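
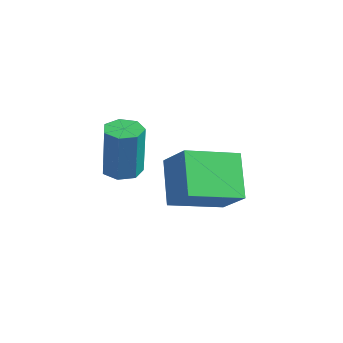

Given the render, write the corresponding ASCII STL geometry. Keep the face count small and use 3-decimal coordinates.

solid 
facet normal -0.112 0.039 -0.993
outer loop
vertex -2.636 2.802 0.572
vertex -3.057 2.231 0.597
vertex -3.237 2.916 0.644
endloop
endfacet
facet normal 0.188 0.982 0.017
outer loop
vertex -2.636 2.802 0.572
vertex -3.237 2.916 0.644
vertex -2.402 2.721 2.658
endloop
endfacet
facet normal 0.187 0.982 0.018
outer loop
vertex -2.402 2.721 2.658
vertex -3.237 2.916 0.644
vertex -3.003 2.834 2.73
endloop
endfacet
facet normal 0.112 -0.039 0.993
outer loop
vertex -2.402 2.721 2.658
vertex -3.003 2.834 2.73
vertex -2.823 2.149 2.683
endloop
endfacet
facet normal -0.112 0.039 -0.993
outer loop
vertex -3.237 2.916 0.644
vertex -3.057 2.231 0.597
vertex -3.703 2.514 0.681
endloop
endfacet
facet normal -0.645 0.757 0.102
outer loop
vertex -3.237 2.916 0.644
vertex -3.703 2.514 0.681
vertex -3.003 2.834 2.73
endloop
endfacet
facet normal -0.645 0.757 0.102
outer loop
vertex -3.003 2.834 2.73
vertex -3.703 2.514 0.681
vertex -3.469 2.432 2.766
endloop
endfacet
facet normal 0.110 -0.039 0.993
outer loop
vertex -3.003 2.834 2.73
vertex -3.469 2.432 2.766
vertex -2.823 2.149 2.683
endloop
endfacet
facet normal -0.112 0.040 -0.993
outer loop
vertex -3.703 2.514 0.681
vertex -3.057 2.231 0.597
vertex -3.682 1.899 0.654
endloop
endfacet
facet normal -0.993 -0.039 0.110
outer loop
vertex -3.703 2.514 0.681
vertex -3.682 1.899 0.654
vertex -3.469 2.432 2.766
endloop
endfacet
facet normal -0.993 -0.039 0.110
outer loop
vertex -3.469 2.432 2.766
vertex -3.682 1.899 0.654
vertex -3.448 1.817 2.74
endloop
endfacet
facet normal 0.111 -0.038 0.993
outer loop
vertex -3.469 2.432 2.766
vertex -3.448 1.817 2.74
vertex -2.823 2.149 2.683
endloop
endfacet
facet normal -0.111 0.038 -0.993
outer loop
vertex -3.682 1.899 0.654
vertex -3.057 2.231 0.597
vertex -3.19 1.534 0.585
endloop
endfacet
facet normal -0.592 -0.805 0.035
outer loop
vertex -3.682 1.899 0.654
vertex -3.19 1.534 0.585
vertex -3.448 1.817 2.74
endloop
endfacet
facet normal -0.592 -0.805 0.035
outer loop
vertex -3.448 1.817 2.74
vertex -3.19 1.534 0.585
vertex -2.956 1.452 2.67
endloop
endfacet
facet normal 0.112 -0.040 0.993
outer loop
vertex -3.448 1.817 2.74
vertex -2.956 1.452 2.67
vertex -2.823 2.149 2.683
endloop
endfacet
facet normal -0.111 0.038 -0.993
outer loop
vertex -3.19 1.534 0.585
vertex -3.057 2.231 0.597
vertex -2.598 1.694 0.525
endloop
endfacet
facet normal 0.254 -0.965 -0.066
outer loop
vertex -3.19 1.534 0.585
vertex -2.598 1.694 0.525
vertex -2.956 1.452 2.67
endloop
endfacet
facet normal 0.254 -0.965 -0.066
outer loop
vertex -2.956 1.452 2.67
vertex -2.598 1.694 0.525
vertex -2.364 1.612 2.61
endloop
endfacet
facet normal 0.111 -0.040 0.993
outer loop
vertex -2.956 1.452 2.67
vertex -2.364 1.612 2.61
vertex -2.823 2.149 2.683
endloop
endfacet
facet normal -0.111 0.038 -0.993
outer loop
vertex -2.598 1.694 0.525
vertex -3.057 2.231 0.597
vertex -2.352 2.258 0.519
endloop
endfacet
facet normal 0.910 -0.398 -0.118
outer loop
vertex -2.598 1.694 0.525
vertex -2.352 2.258 0.519
vertex -2.364 1.612 2.61
endloop
endfacet
facet normal 0.910 -0.397 -0.118
outer loop
vertex -2.364 1.612 2.61
vertex -2.352 2.258 0.519
vertex -2.118 2.177 2.605
endloop
endfacet
facet normal 0.111 -0.040 0.993
outer loop
vertex -2.364 1.612 2.61
vertex -2.118 2.177 2.605
vertex -2.823 2.149 2.683
endloop
endfacet
facet normal -0.111 0.039 -0.993
outer loop
vertex -2.352 2.258 0.519
vertex -3.057 2.231 0.597
vertex -2.636 2.802 0.572
endloop
endfacet
facet normal 0.880 0.467 -0.081
outer loop
vertex -2.352 2.258 0.519
vertex -2.636 2.802 0.572
vertex -2.118 2.177 2.605
endloop
endfacet
facet normal 0.880 0.467 -0.081
outer loop
vertex -2.118 2.177 2.605
vertex -2.636 2.802 0.572
vertex -2.402 2.721 2.658
endloop
endfacet
facet normal 0.111 -0.039 0.993
outer loop
vertex -2.118 2.177 2.605
vertex -2.402 2.721 2.658
vertex -2.823 2.149 2.683
endloop
endfacet
facet normal -0.599 0.386 0.701
outer loop
vertex 0.063 2.391 2.889
vertex 0.629 4.244 2.353
vertex -1.098 2.45 1.864
endloop
endfacet
facet normal -0.282 -0.922 0.266
outer loop
vertex 0.011 1.736 0.567
vertex 0.063 2.391 2.889
vertex -1.098 2.45 1.864
endloop
endfacet
facet normal -0.599 0.386 0.701
outer loop
vertex -1.098 2.45 1.864
vertex 0.629 4.244 2.353
vertex -0.532 4.303 1.328
endloop
endfacet
facet normal -0.749 0.038 -0.661
outer loop
vertex -0.532 4.303 1.328
vertex 0.011 1.736 0.567
vertex -1.098 2.45 1.864
endloop
endfacet
facet normal 0.749 -0.038 0.661
outer loop
vertex 0.063 2.391 2.889
vertex 1.738 3.53 1.056
vertex 0.629 4.244 2.353
endloop
endfacet
facet normal -0.282 -0.922 0.266
outer loop
vertex 1.172 1.677 1.592
vertex 0.063 2.391 2.889
vertex 0.011 1.736 0.567
endloop
endfacet
facet normal 0.749 -0.038 0.661
outer loop
vertex 1.172 1.677 1.592
vertex 1.738 3.53 1.056
vertex 0.063 2.391 2.889
endloop
endfacet
facet normal 0.282 0.922 -0.266
outer loop
vertex 0.629 4.244 2.353
vertex 1.738 3.53 1.056
vertex -0.532 4.303 1.328
endloop
endfacet
facet normal -0.749 0.038 -0.661
outer loop
vertex 0.577 3.589 0.031
vertex 0.011 1.736 0.567
vertex -0.532 4.303 1.328
endloop
endfacet
facet normal 0.282 0.922 -0.266
outer loop
vertex -0.532 4.303 1.328
vertex 1.738 3.53 1.056
vertex 0.577 3.589 0.031
endloop
endfacet
facet normal 0.599 -0.386 -0.701
outer loop
vertex 0.577 3.589 0.031
vertex 1.172 1.677 1.592
vertex 0.011 1.736 0.567
endloop
endfacet
facet normal 0.599 -0.386 -0.701
outer loop
vertex 1.738 3.53 1.056
vertex 1.172 1.677 1.592
vertex 0.577 3.589 0.031
endloop
endfacet

endsolid


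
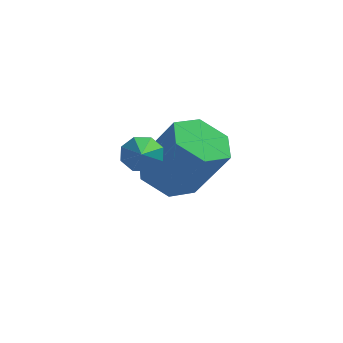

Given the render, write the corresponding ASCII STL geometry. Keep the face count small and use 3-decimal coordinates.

solid 
facet normal -0.164 0.863 -0.477
outer loop
vertex 3.483 -2.823 1.604
vertex 2.961 -2.811 1.805
vertex 3.457 -2.62 1.98
endloop
endfacet
facet normal 0.990 -0.086 0.115
outer loop
vertex 3.483 -2.823 1.604
vertex 3.457 -2.62 1.98
vertex 3.239 -4.269 2.615
endloop
endfacet
facet normal -0.163 0.863 -0.479
outer loop
vertex 3.457 -2.62 1.98
vertex 2.961 -2.811 1.805
vertex 3.14 -2.528 2.254
endloop
endfacet
facet normal 0.673 0.187 0.716
outer loop
vertex 3.457 -2.62 1.98
vertex 3.14 -2.528 2.254
vertex 3.239 -4.269 2.615
endloop
endfacet
facet normal -0.166 0.863 -0.478
outer loop
vertex 3.14 -2.528 2.254
vertex 2.961 -2.811 1.805
vertex 2.718 -2.603 2.265
endloop
endfacet
facet normal -0.010 0.202 0.979
outer loop
vertex 3.14 -2.528 2.254
vertex 2.718 -2.603 2.265
vertex 3.239 -4.269 2.615
endloop
endfacet
facet normal -0.165 0.863 -0.477
outer loop
vertex 2.718 -2.603 2.265
vertex 2.961 -2.811 1.805
vertex 2.438 -2.799 2.007
endloop
endfacet
facet normal -0.658 -0.048 0.751
outer loop
vertex 2.718 -2.603 2.265
vertex 2.438 -2.799 2.007
vertex 3.239 -4.269 2.615
endloop
endfacet
facet normal -0.165 0.862 -0.479
outer loop
vertex 2.438 -2.799 2.007
vertex 2.961 -2.811 1.805
vertex 2.464 -3.003 1.631
endloop
endfacet
facet normal -0.893 -0.418 0.165
outer loop
vertex 2.438 -2.799 2.007
vertex 2.464 -3.003 1.631
vertex 3.239 -4.269 2.615
endloop
endfacet
facet normal -0.165 0.862 -0.480
outer loop
vertex 2.464 -3.003 1.631
vertex 2.961 -2.811 1.805
vertex 2.781 -3.095 1.357
endloop
endfacet
facet normal -0.577 -0.691 -0.435
outer loop
vertex 2.464 -3.003 1.631
vertex 2.781 -3.095 1.357
vertex 3.239 -4.269 2.615
endloop
endfacet
facet normal -0.166 0.862 -0.480
outer loop
vertex 2.781 -3.095 1.357
vertex 2.961 -2.811 1.805
vertex 3.203 -3.02 1.346
endloop
endfacet
facet normal 0.107 -0.707 -0.699
outer loop
vertex 2.781 -3.095 1.357
vertex 3.203 -3.02 1.346
vertex 3.239 -4.269 2.615
endloop
endfacet
facet normal -0.165 0.862 -0.479
outer loop
vertex 3.203 -3.02 1.346
vertex 2.961 -2.811 1.805
vertex 3.483 -2.823 1.604
endloop
endfacet
facet normal 0.755 -0.457 -0.471
outer loop
vertex 3.203 -3.02 1.346
vertex 3.483 -2.823 1.604
vertex 3.239 -4.269 2.615
endloop
endfacet
facet normal -0.519 0.173 -0.837
outer loop
vertex 3.786 -0.24 -0.164
vertex 3.237 -0.939 0.032
vertex 3.034 -0.104 0.33
endloop
endfacet
facet normal 0.219 0.974 0.065
outer loop
vertex 3.786 -0.24 -0.164
vertex 3.034 -0.104 0.33
vertex 4.752 -0.562 1.393
endloop
endfacet
facet normal 0.220 0.973 0.064
outer loop
vertex 4.752 -0.562 1.393
vertex 3.034 -0.104 0.33
vertex 4.0 -0.425 1.887
endloop
endfacet
facet normal 0.518 -0.174 0.837
outer loop
vertex 4.752 -0.562 1.393
vertex 4.0 -0.425 1.887
vertex 4.203 -1.261 1.588
endloop
endfacet
facet normal -0.519 0.172 -0.837
outer loop
vertex 3.034 -0.104 0.33
vertex 3.237 -0.939 0.032
vertex 2.486 -0.803 0.526
endloop
endfacet
facet normal -0.606 0.616 0.503
outer loop
vertex 3.034 -0.104 0.33
vertex 2.486 -0.803 0.526
vertex 4.0 -0.425 1.887
endloop
endfacet
facet normal -0.606 0.617 0.503
outer loop
vertex 4.0 -0.425 1.887
vertex 2.486 -0.803 0.526
vertex 3.451 -1.124 2.083
endloop
endfacet
facet normal 0.519 -0.173 0.837
outer loop
vertex 4.0 -0.425 1.887
vertex 3.451 -1.124 2.083
vertex 4.203 -1.261 1.588
endloop
endfacet
facet normal -0.519 0.174 -0.837
outer loop
vertex 2.486 -0.803 0.526
vertex 3.237 -0.939 0.032
vertex 2.688 -1.638 0.227
endloop
endfacet
facet normal -0.825 -0.356 0.438
outer loop
vertex 2.486 -0.803 0.526
vertex 2.688 -1.638 0.227
vertex 3.451 -1.124 2.083
endloop
endfacet
facet normal -0.825 -0.357 0.438
outer loop
vertex 3.451 -1.124 2.083
vertex 2.688 -1.638 0.227
vertex 3.654 -1.96 1.784
endloop
endfacet
facet normal 0.519 -0.173 0.837
outer loop
vertex 3.451 -1.124 2.083
vertex 3.654 -1.96 1.784
vertex 4.203 -1.261 1.588
endloop
endfacet
facet normal -0.518 0.174 -0.837
outer loop
vertex 2.688 -1.638 0.227
vertex 3.237 -0.939 0.032
vertex 3.44 -1.775 -0.267
endloop
endfacet
facet normal -0.220 -0.973 -0.065
outer loop
vertex 2.688 -1.638 0.227
vertex 3.44 -1.775 -0.267
vertex 3.654 -1.96 1.784
endloop
endfacet
facet normal -0.219 -0.974 -0.065
outer loop
vertex 3.654 -1.96 1.784
vertex 3.44 -1.775 -0.267
vertex 4.406 -2.096 1.29
endloop
endfacet
facet normal 0.519 -0.173 0.837
outer loop
vertex 3.654 -1.96 1.784
vertex 4.406 -2.096 1.29
vertex 4.203 -1.261 1.588
endloop
endfacet
facet normal -0.519 0.173 -0.837
outer loop
vertex 3.44 -1.775 -0.267
vertex 3.237 -0.939 0.032
vertex 3.989 -1.076 -0.463
endloop
endfacet
facet normal 0.606 -0.617 -0.503
outer loop
vertex 3.44 -1.775 -0.267
vertex 3.989 -1.076 -0.463
vertex 4.406 -2.096 1.29
endloop
endfacet
facet normal 0.606 -0.616 -0.503
outer loop
vertex 4.406 -2.096 1.29
vertex 3.989 -1.076 -0.463
vertex 4.954 -1.397 1.094
endloop
endfacet
facet normal 0.519 -0.172 0.837
outer loop
vertex 4.406 -2.096 1.29
vertex 4.954 -1.397 1.094
vertex 4.203 -1.261 1.588
endloop
endfacet
facet normal -0.519 0.173 -0.837
outer loop
vertex 3.989 -1.076 -0.463
vertex 3.237 -0.939 0.032
vertex 3.786 -0.24 -0.164
endloop
endfacet
facet normal 0.825 0.357 -0.438
outer loop
vertex 3.989 -1.076 -0.463
vertex 3.786 -0.24 -0.164
vertex 4.954 -1.397 1.094
endloop
endfacet
facet normal 0.825 0.357 -0.438
outer loop
vertex 4.954 -1.397 1.094
vertex 3.786 -0.24 -0.164
vertex 4.752 -0.562 1.393
endloop
endfacet
facet normal 0.519 -0.174 0.837
outer loop
vertex 4.954 -1.397 1.094
vertex 4.752 -0.562 1.393
vertex 4.203 -1.261 1.588
endloop
endfacet

endsolid


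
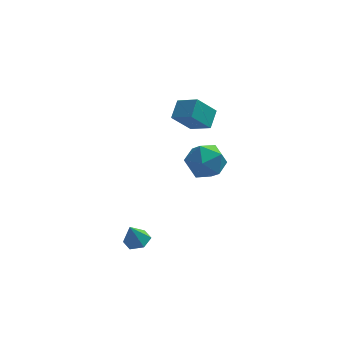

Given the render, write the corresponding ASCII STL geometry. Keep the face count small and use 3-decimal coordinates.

solid 
facet normal -0.626 -0.239 0.742
outer loop
vertex 2.837 3.397 2.599
vertex 1.869 4.116 2.014
vertex 2.494 2.45 2.004
endloop
endfacet
facet normal 0.723 -0.536 0.437
outer loop
vertex 3.471 2.824 0.846
vertex 2.837 3.397 2.599
vertex 2.494 2.45 2.004
endloop
endfacet
facet normal -0.626 -0.239 0.742
outer loop
vertex 2.494 2.45 2.004
vertex 1.869 4.116 2.014
vertex 1.526 3.169 1.419
endloop
endfacet
facet normal -0.293 -0.809 -0.509
outer loop
vertex 1.526 3.169 1.419
vertex 3.471 2.824 0.846
vertex 2.494 2.45 2.004
endloop
endfacet
facet normal 0.293 0.809 0.509
outer loop
vertex 2.837 3.397 2.599
vertex 2.846 4.49 0.856
vertex 1.869 4.116 2.014
endloop
endfacet
facet normal 0.723 -0.536 0.437
outer loop
vertex 3.814 3.771 1.441
vertex 2.837 3.397 2.599
vertex 3.471 2.824 0.846
endloop
endfacet
facet normal 0.293 0.809 0.509
outer loop
vertex 3.814 3.771 1.441
vertex 2.846 4.49 0.856
vertex 2.837 3.397 2.599
endloop
endfacet
facet normal -0.723 0.536 -0.437
outer loop
vertex 1.869 4.116 2.014
vertex 2.846 4.49 0.856
vertex 1.526 3.169 1.419
endloop
endfacet
facet normal -0.293 -0.809 -0.509
outer loop
vertex 2.503 3.543 0.261
vertex 3.471 2.824 0.846
vertex 1.526 3.169 1.419
endloop
endfacet
facet normal -0.723 0.536 -0.437
outer loop
vertex 1.526 3.169 1.419
vertex 2.846 4.49 0.856
vertex 2.503 3.543 0.261
endloop
endfacet
facet normal 0.626 0.239 -0.742
outer loop
vertex 2.503 3.543 0.261
vertex 3.814 3.771 1.441
vertex 3.471 2.824 0.846
endloop
endfacet
facet normal 0.626 0.239 -0.742
outer loop
vertex 2.846 4.49 0.856
vertex 3.814 3.771 1.441
vertex 2.503 3.543 0.261
endloop
endfacet
facet normal -0.738 0.302 0.603
outer loop
vertex 2.13 2.251 -1.142
vertex 2.936 2.562 -0.312
vertex 2.588 3.359 -1.137
endloop
endfacet
facet normal -0.921 0.381 -0.082
outer loop
vertex 2.13 2.251 -1.142
vertex 2.588 3.359 -1.137
vertex 2.44 2.777 -2.174
endloop
endfacet
facet normal -0.881 -0.258 -0.396
outer loop
vertex 2.13 2.251 -1.142
vertex 2.44 2.777 -2.174
vertex 2.696 1.62 -1.99
endloop
endfacet
facet normal -0.674 -0.733 0.096
outer loop
vertex 2.13 2.251 -1.142
vertex 2.696 1.62 -1.99
vertex 3.003 1.488 -0.839
endloop
endfacet
facet normal -0.585 -0.386 0.713
outer loop
vertex 2.13 2.251 -1.142
vertex 3.003 1.488 -0.839
vertex 2.936 2.562 -0.312
endloop
endfacet
facet normal -0.439 0.809 -0.391
outer loop
vertex 2.44 2.777 -2.174
vertex 2.588 3.359 -1.137
vertex 3.437 3.412 -1.981
endloop
endfacet
facet normal -0.144 0.681 0.718
outer loop
vertex 2.588 3.359 -1.137
vertex 2.936 2.562 -0.312
vertex 3.744 3.28 -0.83
endloop
endfacet
facet normal 0.102 -0.433 0.896
outer loop
vertex 2.936 2.562 -0.312
vertex 3.003 1.488 -0.839
vertex 4.0 2.123 -0.646
endloop
endfacet
facet normal -0.041 -0.994 -0.103
outer loop
vertex 3.003 1.488 -0.839
vertex 2.696 1.62 -1.99
vertex 3.852 1.541 -1.683
endloop
endfacet
facet normal -0.375 -0.226 -0.899
outer loop
vertex 2.696 1.62 -1.99
vertex 2.44 2.777 -2.174
vertex 3.504 2.338 -2.508
endloop
endfacet
facet normal 0.674 0.733 -0.096
outer loop
vertex 4.31 2.649 -1.678
vertex 3.437 3.412 -1.981
vertex 3.744 3.28 -0.83
endloop
endfacet
facet normal 0.881 0.258 0.396
outer loop
vertex 4.31 2.649 -1.678
vertex 3.744 3.28 -0.83
vertex 4.0 2.123 -0.646
endloop
endfacet
facet normal 0.921 -0.381 0.082
outer loop
vertex 4.31 2.649 -1.678
vertex 4.0 2.123 -0.646
vertex 3.852 1.541 -1.683
endloop
endfacet
facet normal 0.738 -0.302 -0.603
outer loop
vertex 4.31 2.649 -1.678
vertex 3.852 1.541 -1.683
vertex 3.504 2.338 -2.508
endloop
endfacet
facet normal 0.585 0.386 -0.713
outer loop
vertex 4.31 2.649 -1.678
vertex 3.504 2.338 -2.508
vertex 3.437 3.412 -1.981
endloop
endfacet
facet normal 0.041 0.994 0.103
outer loop
vertex 3.744 3.28 -0.83
vertex 3.437 3.412 -1.981
vertex 2.588 3.359 -1.137
endloop
endfacet
facet normal 0.375 0.226 0.899
outer loop
vertex 4.0 2.123 -0.646
vertex 3.744 3.28 -0.83
vertex 2.936 2.562 -0.312
endloop
endfacet
facet normal 0.439 -0.809 0.391
outer loop
vertex 3.852 1.541 -1.683
vertex 4.0 2.123 -0.646
vertex 3.003 1.488 -0.839
endloop
endfacet
facet normal 0.144 -0.681 -0.718
outer loop
vertex 3.504 2.338 -2.508
vertex 3.852 1.541 -1.683
vertex 2.696 1.62 -1.99
endloop
endfacet
facet normal -0.102 0.433 -0.896
outer loop
vertex 3.437 3.412 -1.981
vertex 3.504 2.338 -2.508
vertex 2.44 2.777 -2.174
endloop
endfacet
facet normal 0.283 0.158 -0.946
outer loop
vertex 0.065 -2.491 -2.539
vertex -0.298 -3.054 -2.742
vertex -0.606 -2.425 -2.729
endloop
endfacet
facet normal -0.086 0.808 0.583
outer loop
vertex 0.065 -2.491 -2.539
vertex -0.606 -2.425 -2.729
vertex -0.642 -3.246 -1.598
endloop
endfacet
facet normal 0.283 0.158 -0.946
outer loop
vertex -0.606 -2.425 -2.729
vertex -0.298 -3.054 -2.742
vertex -0.969 -2.988 -2.932
endloop
endfacet
facet normal -0.848 0.441 0.293
outer loop
vertex -0.606 -2.425 -2.729
vertex -0.969 -2.988 -2.932
vertex -0.642 -3.246 -1.598
endloop
endfacet
facet normal 0.283 0.160 -0.946
outer loop
vertex -0.969 -2.988 -2.932
vertex -0.298 -3.054 -2.742
vertex -0.661 -3.617 -2.946
endloop
endfacet
facet normal -0.889 -0.438 0.133
outer loop
vertex -0.969 -2.988 -2.932
vertex -0.661 -3.617 -2.946
vertex -0.642 -3.246 -1.598
endloop
endfacet
facet normal 0.285 0.159 -0.945
outer loop
vertex -0.661 -3.617 -2.946
vertex -0.298 -3.054 -2.742
vertex 0.009 -3.683 -2.755
endloop
endfacet
facet normal -0.169 -0.950 0.264
outer loop
vertex -0.661 -3.617 -2.946
vertex 0.009 -3.683 -2.755
vertex -0.642 -3.246 -1.598
endloop
endfacet
facet normal 0.284 0.158 -0.946
outer loop
vertex 0.009 -3.683 -2.755
vertex -0.298 -3.054 -2.742
vertex 0.372 -3.12 -2.552
endloop
endfacet
facet normal 0.594 -0.583 0.554
outer loop
vertex 0.009 -3.683 -2.755
vertex 0.372 -3.12 -2.552
vertex -0.642 -3.246 -1.598
endloop
endfacet
facet normal 0.284 0.158 -0.946
outer loop
vertex 0.372 -3.12 -2.552
vertex -0.298 -3.054 -2.742
vertex 0.065 -2.491 -2.539
endloop
endfacet
facet normal 0.635 0.295 0.714
outer loop
vertex 0.372 -3.12 -2.552
vertex 0.065 -2.491 -2.539
vertex -0.642 -3.246 -1.598
endloop
endfacet

endsolid


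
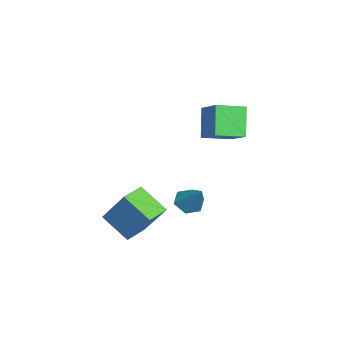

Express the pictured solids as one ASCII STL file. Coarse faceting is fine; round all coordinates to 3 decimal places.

solid 
facet normal -0.558 -0.384 -0.735
outer loop
vertex 0.344 2.106 -2.768
vertex -0.023 2.7 -2.8
vertex 0.55 2.622 -3.194
endloop
endfacet
facet normal 0.920 -0.390 -0.028
outer loop
vertex 0.344 2.106 -2.768
vertex 0.55 2.622 -3.194
vertex 0.903 3.34 -1.58
endloop
endfacet
facet normal -0.558 -0.385 -0.735
outer loop
vertex 0.55 2.622 -3.194
vertex -0.023 2.7 -2.8
vertex 0.182 3.216 -3.226
endloop
endfacet
facet normal 0.794 0.471 -0.383
outer loop
vertex 0.55 2.622 -3.194
vertex 0.182 3.216 -3.226
vertex 0.903 3.34 -1.58
endloop
endfacet
facet normal -0.558 -0.385 -0.735
outer loop
vertex 0.182 3.216 -3.226
vertex -0.023 2.7 -2.8
vertex -0.391 3.295 -2.832
endloop
endfacet
facet normal 0.066 0.992 -0.104
outer loop
vertex 0.182 3.216 -3.226
vertex -0.391 3.295 -2.832
vertex 0.903 3.34 -1.58
endloop
endfacet
facet normal -0.558 -0.385 -0.735
outer loop
vertex -0.391 3.295 -2.832
vertex -0.023 2.7 -2.8
vertex -0.596 2.779 -2.406
endloop
endfacet
facet normal -0.538 0.653 0.533
outer loop
vertex -0.391 3.295 -2.832
vertex -0.596 2.779 -2.406
vertex 0.903 3.34 -1.58
endloop
endfacet
facet normal -0.558 -0.385 -0.735
outer loop
vertex -0.596 2.779 -2.406
vertex -0.023 2.7 -2.8
vertex -0.229 2.185 -2.374
endloop
endfacet
facet normal -0.412 -0.207 0.888
outer loop
vertex -0.596 2.779 -2.406
vertex -0.229 2.185 -2.374
vertex 0.903 3.34 -1.58
endloop
endfacet
facet normal -0.558 -0.385 -0.735
outer loop
vertex -0.229 2.185 -2.374
vertex -0.023 2.7 -2.8
vertex 0.344 2.106 -2.768
endloop
endfacet
facet normal 0.317 -0.728 0.607
outer loop
vertex -0.229 2.185 -2.374
vertex 0.344 2.106 -2.768
vertex 0.903 3.34 -1.58
endloop
endfacet
facet normal -0.340 -0.484 -0.806
outer loop
vertex 1.648 -0.72 -2.995
vertex 0.673 -0.152 -2.925
vertex 2.244 0.419 -3.931
endloop
endfacet
facet normal 0.863 -0.502 -0.061
outer loop
vertex 2.967 1.452 -2.215
vertex 1.648 -0.72 -2.995
vertex 2.244 0.419 -3.931
endloop
endfacet
facet normal -0.339 -0.486 -0.806
outer loop
vertex 2.244 0.419 -3.931
vertex 0.673 -0.152 -2.925
vertex 1.269 0.986 -3.862
endloop
endfacet
facet normal 0.375 0.716 -0.589
outer loop
vertex 1.269 0.986 -3.862
vertex 2.967 1.452 -2.215
vertex 2.244 0.419 -3.931
endloop
endfacet
facet normal -0.375 -0.716 0.589
outer loop
vertex 1.648 -0.72 -2.995
vertex 1.396 0.881 -1.209
vertex 0.673 -0.152 -2.925
endloop
endfacet
facet normal 0.863 -0.502 -0.061
outer loop
vertex 2.371 0.314 -1.278
vertex 1.648 -0.72 -2.995
vertex 2.967 1.452 -2.215
endloop
endfacet
facet normal -0.375 -0.716 0.589
outer loop
vertex 2.371 0.314 -1.278
vertex 1.396 0.881 -1.209
vertex 1.648 -0.72 -2.995
endloop
endfacet
facet normal -0.863 0.502 0.061
outer loop
vertex 0.673 -0.152 -2.925
vertex 1.396 0.881 -1.209
vertex 1.269 0.986 -3.862
endloop
endfacet
facet normal 0.375 0.716 -0.589
outer loop
vertex 1.992 2.02 -2.145
vertex 2.967 1.452 -2.215
vertex 1.269 0.986 -3.862
endloop
endfacet
facet normal -0.863 0.502 0.061
outer loop
vertex 1.269 0.986 -3.862
vertex 1.396 0.881 -1.209
vertex 1.992 2.02 -2.145
endloop
endfacet
facet normal 0.340 0.485 0.806
outer loop
vertex 1.992 2.02 -2.145
vertex 2.371 0.314 -1.278
vertex 2.967 1.452 -2.215
endloop
endfacet
facet normal 0.339 0.485 0.806
outer loop
vertex 1.396 0.881 -1.209
vertex 2.371 0.314 -1.278
vertex 1.992 2.02 -2.145
endloop
endfacet
facet normal -0.728 -0.459 -0.509
outer loop
vertex -3.523 2.839 1.041
vertex -4.097 4.099 0.725
vertex -2.62 2.911 -0.315
endloop
endfacet
facet normal 0.404 -0.887 0.222
outer loop
vertex -1.463 3.641 0.495
vertex -3.523 2.839 1.041
vertex -2.62 2.911 -0.315
endloop
endfacet
facet normal -0.728 -0.459 -0.509
outer loop
vertex -2.62 2.911 -0.315
vertex -4.097 4.099 0.725
vertex -3.195 4.171 -0.63
endloop
endfacet
facet normal 0.554 0.045 -0.831
outer loop
vertex -3.195 4.171 -0.63
vertex -1.463 3.641 0.495
vertex -2.62 2.911 -0.315
endloop
endfacet
facet normal -0.554 -0.044 0.831
outer loop
vertex -3.523 2.839 1.041
vertex -2.94 4.829 1.535
vertex -4.097 4.099 0.725
endloop
endfacet
facet normal 0.404 -0.887 0.222
outer loop
vertex -2.365 3.569 1.85
vertex -3.523 2.839 1.041
vertex -1.463 3.641 0.495
endloop
endfacet
facet normal -0.553 -0.044 0.832
outer loop
vertex -2.365 3.569 1.85
vertex -2.94 4.829 1.535
vertex -3.523 2.839 1.041
endloop
endfacet
facet normal -0.404 0.887 -0.222
outer loop
vertex -4.097 4.099 0.725
vertex -2.94 4.829 1.535
vertex -3.195 4.171 -0.63
endloop
endfacet
facet normal 0.554 0.044 -0.832
outer loop
vertex -2.037 4.901 0.179
vertex -1.463 3.641 0.495
vertex -3.195 4.171 -0.63
endloop
endfacet
facet normal -0.404 0.887 -0.222
outer loop
vertex -3.195 4.171 -0.63
vertex -2.94 4.829 1.535
vertex -2.037 4.901 0.179
endloop
endfacet
facet normal 0.728 0.459 0.509
outer loop
vertex -2.037 4.901 0.179
vertex -2.365 3.569 1.85
vertex -1.463 3.641 0.495
endloop
endfacet
facet normal 0.728 0.459 0.509
outer loop
vertex -2.94 4.829 1.535
vertex -2.365 3.569 1.85
vertex -2.037 4.901 0.179
endloop
endfacet

endsolid


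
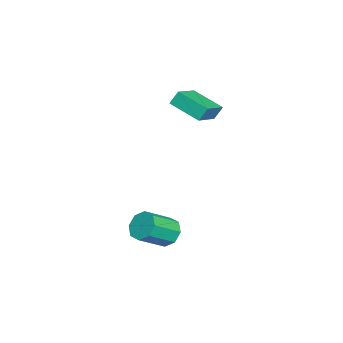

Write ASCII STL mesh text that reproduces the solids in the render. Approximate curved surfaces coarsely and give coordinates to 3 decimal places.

solid 
facet normal -0.889 0.278 -0.363
outer loop
vertex -3.699 -0.019 3.108
vertex -2.928 1.571 2.437
vertex -3.519 -0.422 2.358
endloop
endfacet
facet normal -0.408 -0.841 0.354
outer loop
vertex -1.892 -0.931 3.023
vertex -3.699 -0.019 3.108
vertex -3.519 -0.422 2.358
endloop
endfacet
facet normal -0.889 0.278 -0.363
outer loop
vertex -3.519 -0.422 2.358
vertex -2.928 1.571 2.437
vertex -2.748 1.167 1.687
endloop
endfacet
facet normal 0.207 -0.464 -0.861
outer loop
vertex -2.748 1.167 1.687
vertex -1.892 -0.931 3.023
vertex -3.519 -0.422 2.358
endloop
endfacet
facet normal -0.207 0.464 0.861
outer loop
vertex -3.699 -0.019 3.108
vertex -1.301 1.062 3.102
vertex -2.928 1.571 2.437
endloop
endfacet
facet normal -0.408 -0.841 0.355
outer loop
vertex -2.072 -0.527 3.773
vertex -3.699 -0.019 3.108
vertex -1.892 -0.931 3.023
endloop
endfacet
facet normal -0.207 0.464 0.861
outer loop
vertex -2.072 -0.527 3.773
vertex -1.301 1.062 3.102
vertex -3.699 -0.019 3.108
endloop
endfacet
facet normal 0.408 0.841 -0.355
outer loop
vertex -2.928 1.571 2.437
vertex -1.301 1.062 3.102
vertex -2.748 1.167 1.687
endloop
endfacet
facet normal 0.207 -0.464 -0.861
outer loop
vertex -1.121 0.659 2.352
vertex -1.892 -0.931 3.023
vertex -2.748 1.167 1.687
endloop
endfacet
facet normal 0.408 0.842 -0.354
outer loop
vertex -2.748 1.167 1.687
vertex -1.301 1.062 3.102
vertex -1.121 0.659 2.352
endloop
endfacet
facet normal 0.889 -0.278 0.363
outer loop
vertex -1.121 0.659 2.352
vertex -2.072 -0.527 3.773
vertex -1.892 -0.931 3.023
endloop
endfacet
facet normal 0.889 -0.278 0.363
outer loop
vertex -1.301 1.062 3.102
vertex -2.072 -0.527 3.773
vertex -1.121 0.659 2.352
endloop
endfacet
facet normal -0.582 0.596 -0.553
outer loop
vertex 2.657 0.419 -3.373
vertex 2.249 -0.286 -3.704
vertex 2.122 0.236 -3.007
endloop
endfacet
facet normal 0.174 0.755 0.632
outer loop
vertex 2.657 0.419 -3.373
vertex 2.122 0.236 -3.007
vertex 3.7 -0.648 -2.384
endloop
endfacet
facet normal 0.173 0.754 0.633
outer loop
vertex 3.7 -0.648 -2.384
vertex 2.122 0.236 -3.007
vertex 3.165 -0.832 -2.019
endloop
endfacet
facet normal 0.582 -0.597 0.552
outer loop
vertex 3.7 -0.648 -2.384
vertex 3.165 -0.832 -2.019
vertex 3.291 -1.354 -2.716
endloop
endfacet
facet normal -0.581 0.597 -0.553
outer loop
vertex 2.122 0.236 -3.007
vertex 2.249 -0.286 -3.704
vertex 1.661 -0.253 -3.05
endloop
endfacet
facet normal -0.439 0.341 0.831
outer loop
vertex 2.122 0.236 -3.007
vertex 1.661 -0.253 -3.05
vertex 3.165 -0.832 -2.019
endloop
endfacet
facet normal -0.438 0.342 0.831
outer loop
vertex 3.165 -0.832 -2.019
vertex 1.661 -0.253 -3.05
vertex 2.704 -1.321 -2.061
endloop
endfacet
facet normal 0.583 -0.597 0.552
outer loop
vertex 3.165 -0.832 -2.019
vertex 2.704 -1.321 -2.061
vertex 3.291 -1.354 -2.716
endloop
endfacet
facet normal -0.582 0.596 -0.553
outer loop
vertex 1.661 -0.253 -3.05
vertex 2.249 -0.286 -3.704
vertex 1.545 -0.762 -3.476
endloop
endfacet
facet normal -0.794 -0.273 0.543
outer loop
vertex 1.661 -0.253 -3.05
vertex 1.545 -0.762 -3.476
vertex 2.704 -1.321 -2.061
endloop
endfacet
facet normal -0.794 -0.272 0.543
outer loop
vertex 2.704 -1.321 -2.061
vertex 1.545 -0.762 -3.476
vertex 2.587 -1.83 -2.487
endloop
endfacet
facet normal 0.583 -0.596 0.552
outer loop
vertex 2.704 -1.321 -2.061
vertex 2.587 -1.83 -2.487
vertex 3.291 -1.354 -2.716
endloop
endfacet
facet normal -0.582 0.597 -0.552
outer loop
vertex 1.545 -0.762 -3.476
vertex 2.249 -0.286 -3.704
vertex 1.84 -0.992 -4.036
endloop
endfacet
facet normal -0.685 -0.726 -0.063
outer loop
vertex 1.545 -0.762 -3.476
vertex 1.84 -0.992 -4.036
vertex 2.587 -1.83 -2.487
endloop
endfacet
facet normal -0.683 -0.727 -0.064
outer loop
vertex 2.587 -1.83 -2.487
vertex 1.84 -0.992 -4.036
vertex 2.883 -2.059 -3.047
endloop
endfacet
facet normal 0.583 -0.596 0.552
outer loop
vertex 2.587 -1.83 -2.487
vertex 2.883 -2.059 -3.047
vertex 3.291 -1.354 -2.716
endloop
endfacet
facet normal -0.582 0.597 -0.552
outer loop
vertex 1.84 -0.992 -4.036
vertex 2.249 -0.286 -3.704
vertex 2.375 -0.808 -4.401
endloop
endfacet
facet normal -0.172 -0.755 -0.633
outer loop
vertex 1.84 -0.992 -4.036
vertex 2.375 -0.808 -4.401
vertex 2.883 -2.059 -3.047
endloop
endfacet
facet normal -0.174 -0.755 -0.632
outer loop
vertex 2.883 -2.059 -3.047
vertex 2.375 -0.808 -4.401
vertex 3.418 -1.876 -3.413
endloop
endfacet
facet normal 0.582 -0.596 0.553
outer loop
vertex 2.883 -2.059 -3.047
vertex 3.418 -1.876 -3.413
vertex 3.291 -1.354 -2.716
endloop
endfacet
facet normal -0.583 0.597 -0.552
outer loop
vertex 2.375 -0.808 -4.401
vertex 2.249 -0.286 -3.704
vertex 2.836 -0.319 -4.359
endloop
endfacet
facet normal 0.438 -0.342 -0.832
outer loop
vertex 2.375 -0.808 -4.401
vertex 2.836 -0.319 -4.359
vertex 3.418 -1.876 -3.413
endloop
endfacet
facet normal 0.439 -0.341 -0.831
outer loop
vertex 3.418 -1.876 -3.413
vertex 2.836 -0.319 -4.359
vertex 3.879 -1.387 -3.37
endloop
endfacet
facet normal 0.581 -0.597 0.553
outer loop
vertex 3.418 -1.876 -3.413
vertex 3.879 -1.387 -3.37
vertex 3.291 -1.354 -2.716
endloop
endfacet
facet normal -0.583 0.596 -0.552
outer loop
vertex 2.836 -0.319 -4.359
vertex 2.249 -0.286 -3.704
vertex 2.953 0.19 -3.933
endloop
endfacet
facet normal 0.794 0.272 -0.543
outer loop
vertex 2.836 -0.319 -4.359
vertex 2.953 0.19 -3.933
vertex 3.879 -1.387 -3.37
endloop
endfacet
facet normal 0.795 0.273 -0.542
outer loop
vertex 3.879 -1.387 -3.37
vertex 2.953 0.19 -3.933
vertex 3.995 -0.878 -2.944
endloop
endfacet
facet normal 0.582 -0.596 0.553
outer loop
vertex 3.879 -1.387 -3.37
vertex 3.995 -0.878 -2.944
vertex 3.291 -1.354 -2.716
endloop
endfacet
facet normal -0.583 0.596 -0.552
outer loop
vertex 2.953 0.19 -3.933
vertex 2.249 -0.286 -3.704
vertex 2.657 0.419 -3.373
endloop
endfacet
facet normal 0.684 0.727 0.064
outer loop
vertex 2.953 0.19 -3.933
vertex 2.657 0.419 -3.373
vertex 3.995 -0.878 -2.944
endloop
endfacet
facet normal 0.684 0.727 0.062
outer loop
vertex 3.995 -0.878 -2.944
vertex 2.657 0.419 -3.373
vertex 3.7 -0.648 -2.384
endloop
endfacet
facet normal 0.582 -0.597 0.552
outer loop
vertex 3.995 -0.878 -2.944
vertex 3.7 -0.648 -2.384
vertex 3.291 -1.354 -2.716
endloop
endfacet

endsolid


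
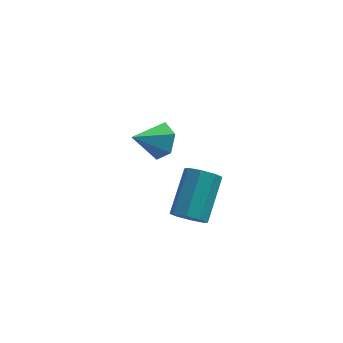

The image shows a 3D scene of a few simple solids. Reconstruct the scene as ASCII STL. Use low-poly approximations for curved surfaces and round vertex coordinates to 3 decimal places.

solid 
facet normal -0.285 -0.772 -0.568
outer loop
vertex 0.843 -1.646 0.932
vertex 0.362 -1.756 1.323
vertex 0.444 -1.406 0.806
endloop
endfacet
facet normal 0.484 0.396 -0.780
outer loop
vertex 0.843 -1.646 0.932
vertex 0.444 -1.406 0.806
vertex 1.34 -0.294 1.926
endloop
endfacet
facet normal 0.484 0.396 -0.780
outer loop
vertex 1.34 -0.294 1.926
vertex 0.444 -1.406 0.806
vertex 0.941 -0.054 1.8
endloop
endfacet
facet normal 0.285 0.772 0.568
outer loop
vertex 1.34 -0.294 1.926
vertex 0.941 -0.054 1.8
vertex 0.858 -0.404 2.317
endloop
endfacet
facet normal -0.284 -0.772 -0.568
outer loop
vertex 0.444 -1.406 0.806
vertex 0.362 -1.756 1.323
vertex -0.003 -1.371 0.982
endloop
endfacet
facet normal -0.241 0.631 -0.738
outer loop
vertex 0.444 -1.406 0.806
vertex -0.003 -1.371 0.982
vertex 0.941 -0.054 1.8
endloop
endfacet
facet normal -0.242 0.631 -0.737
outer loop
vertex 0.941 -0.054 1.8
vertex -0.003 -1.371 0.982
vertex 0.494 -0.02 1.976
endloop
endfacet
facet normal 0.283 0.773 0.568
outer loop
vertex 0.941 -0.054 1.8
vertex 0.494 -0.02 1.976
vertex 0.858 -0.404 2.317
endloop
endfacet
facet normal -0.283 -0.772 -0.569
outer loop
vertex -0.003 -1.371 0.982
vertex 0.362 -1.756 1.323
vertex -0.237 -1.562 1.358
endloop
endfacet
facet normal -0.827 0.497 -0.262
outer loop
vertex -0.003 -1.371 0.982
vertex -0.237 -1.562 1.358
vertex 0.494 -0.02 1.976
endloop
endfacet
facet normal -0.827 0.497 -0.263
outer loop
vertex 0.494 -0.02 1.976
vertex -0.237 -1.562 1.358
vertex 0.26 -0.21 2.352
endloop
endfacet
facet normal 0.284 0.773 0.567
outer loop
vertex 0.494 -0.02 1.976
vertex 0.26 -0.21 2.352
vertex 0.858 -0.404 2.317
endloop
endfacet
facet normal -0.284 -0.773 -0.567
outer loop
vertex -0.237 -1.562 1.358
vertex 0.362 -1.756 1.323
vertex -0.12 -1.866 1.714
endloop
endfacet
facet normal -0.928 0.072 0.366
outer loop
vertex -0.237 -1.562 1.358
vertex -0.12 -1.866 1.714
vertex 0.26 -0.21 2.352
endloop
endfacet
facet normal -0.928 0.072 0.366
outer loop
vertex 0.26 -0.21 2.352
vertex -0.12 -1.866 1.714
vertex 0.377 -0.514 2.708
endloop
endfacet
facet normal 0.284 0.773 0.567
outer loop
vertex 0.26 -0.21 2.352
vertex 0.377 -0.514 2.708
vertex 0.858 -0.404 2.317
endloop
endfacet
facet normal -0.285 -0.772 -0.568
outer loop
vertex -0.12 -1.866 1.714
vertex 0.362 -1.756 1.323
vertex 0.279 -2.106 1.84
endloop
endfacet
facet normal -0.484 -0.396 0.780
outer loop
vertex -0.12 -1.866 1.714
vertex 0.279 -2.106 1.84
vertex 0.377 -0.514 2.708
endloop
endfacet
facet normal -0.484 -0.396 0.780
outer loop
vertex 0.377 -0.514 2.708
vertex 0.279 -2.106 1.84
vertex 0.776 -0.754 2.834
endloop
endfacet
facet normal 0.285 0.772 0.568
outer loop
vertex 0.377 -0.514 2.708
vertex 0.776 -0.754 2.834
vertex 0.858 -0.404 2.317
endloop
endfacet
facet normal -0.283 -0.773 -0.568
outer loop
vertex 0.279 -2.106 1.84
vertex 0.362 -1.756 1.323
vertex 0.726 -2.14 1.664
endloop
endfacet
facet normal 0.242 -0.631 0.737
outer loop
vertex 0.279 -2.106 1.84
vertex 0.726 -2.14 1.664
vertex 0.776 -0.754 2.834
endloop
endfacet
facet normal 0.241 -0.631 0.737
outer loop
vertex 0.776 -0.754 2.834
vertex 0.726 -2.14 1.664
vertex 1.223 -0.789 2.658
endloop
endfacet
facet normal 0.284 0.772 0.568
outer loop
vertex 0.776 -0.754 2.834
vertex 1.223 -0.789 2.658
vertex 0.858 -0.404 2.317
endloop
endfacet
facet normal -0.284 -0.773 -0.567
outer loop
vertex 0.726 -2.14 1.664
vertex 0.362 -1.756 1.323
vertex 0.96 -1.95 1.288
endloop
endfacet
facet normal 0.827 -0.498 0.263
outer loop
vertex 0.726 -2.14 1.664
vertex 0.96 -1.95 1.288
vertex 1.223 -0.789 2.658
endloop
endfacet
facet normal 0.827 -0.497 0.262
outer loop
vertex 1.223 -0.789 2.658
vertex 0.96 -1.95 1.288
vertex 1.457 -0.598 2.282
endloop
endfacet
facet normal 0.283 0.772 0.569
outer loop
vertex 1.223 -0.789 2.658
vertex 1.457 -0.598 2.282
vertex 0.858 -0.404 2.317
endloop
endfacet
facet normal -0.284 -0.773 -0.567
outer loop
vertex 0.96 -1.95 1.288
vertex 0.362 -1.756 1.323
vertex 0.843 -1.646 0.932
endloop
endfacet
facet normal 0.928 -0.072 -0.366
outer loop
vertex 0.96 -1.95 1.288
vertex 0.843 -1.646 0.932
vertex 1.457 -0.598 2.282
endloop
endfacet
facet normal 0.928 -0.072 -0.366
outer loop
vertex 1.457 -0.598 2.282
vertex 0.843 -1.646 0.932
vertex 1.34 -0.294 1.926
endloop
endfacet
facet normal 0.284 0.773 0.567
outer loop
vertex 1.457 -0.598 2.282
vertex 1.34 -0.294 1.926
vertex 0.858 -0.404 2.317
endloop
endfacet
facet normal 0.758 0.354 -0.547
outer loop
vertex 0.007 2.487 1.408
vertex -0.471 2.659 0.857
vertex -0.32 3.162 1.392
endloop
endfacet
facet normal 0.092 0.068 0.993
outer loop
vertex 0.007 2.487 1.408
vertex -0.32 3.162 1.392
vertex -1.449 2.201 1.563
endloop
endfacet
facet normal 0.758 0.354 -0.547
outer loop
vertex -0.32 3.162 1.392
vertex -0.471 2.659 0.857
vertex -0.798 3.333 0.84
endloop
endfacet
facet normal -0.463 0.651 0.602
outer loop
vertex -0.32 3.162 1.392
vertex -0.798 3.333 0.84
vertex -1.449 2.201 1.563
endloop
endfacet
facet normal 0.758 0.354 -0.548
outer loop
vertex -0.798 3.333 0.84
vertex -0.471 2.659 0.857
vertex -0.95 2.83 0.305
endloop
endfacet
facet normal -0.895 0.423 -0.143
outer loop
vertex -0.798 3.333 0.84
vertex -0.95 2.83 0.305
vertex -1.449 2.201 1.563
endloop
endfacet
facet normal 0.758 0.353 -0.548
outer loop
vertex -0.95 2.83 0.305
vertex -0.471 2.659 0.857
vertex -0.623 2.155 0.322
endloop
endfacet
facet normal -0.774 -0.388 -0.501
outer loop
vertex -0.95 2.83 0.305
vertex -0.623 2.155 0.322
vertex -1.449 2.201 1.563
endloop
endfacet
facet normal 0.757 0.354 -0.549
outer loop
vertex -0.623 2.155 0.322
vertex -0.471 2.659 0.857
vertex -0.144 1.984 0.873
endloop
endfacet
facet normal -0.219 -0.969 -0.110
outer loop
vertex -0.623 2.155 0.322
vertex -0.144 1.984 0.873
vertex -1.449 2.201 1.563
endloop
endfacet
facet normal 0.758 0.354 -0.547
outer loop
vertex -0.144 1.984 0.873
vertex -0.471 2.659 0.857
vertex 0.007 2.487 1.408
endloop
endfacet
facet normal 0.213 -0.741 0.637
outer loop
vertex -0.144 1.984 0.873
vertex 0.007 2.487 1.408
vertex -1.449 2.201 1.563
endloop
endfacet

endsolid


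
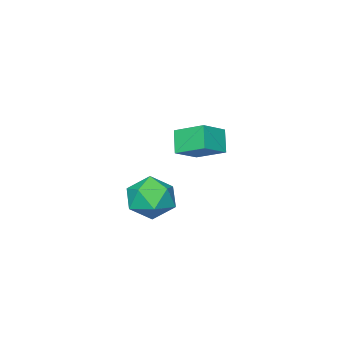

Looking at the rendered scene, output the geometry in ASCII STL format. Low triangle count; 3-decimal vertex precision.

solid 
facet normal 0.147 0.204 0.968
outer loop
vertex 2.738 2.688 3.701
vertex 2.608 1.474 3.977
vertex 3.739 1.937 3.708
endloop
endfacet
facet normal 0.497 0.668 0.554
outer loop
vertex 2.738 2.688 3.701
vertex 3.739 1.937 3.708
vertex 3.603 2.79 2.803
endloop
endfacet
facet normal 0.020 0.991 0.132
outer loop
vertex 2.738 2.688 3.701
vertex 3.603 2.79 2.803
vertex 2.388 2.854 2.511
endloop
endfacet
facet normal -0.625 0.727 0.285
outer loop
vertex 2.738 2.688 3.701
vertex 2.388 2.854 2.511
vertex 1.773 2.041 3.237
endloop
endfacet
facet normal -0.547 0.241 0.802
outer loop
vertex 2.738 2.688 3.701
vertex 1.773 2.041 3.237
vertex 2.608 1.474 3.977
endloop
endfacet
facet normal 0.945 0.298 0.139
outer loop
vertex 3.603 2.79 2.803
vertex 3.739 1.937 3.708
vertex 4.007 1.639 2.523
endloop
endfacet
facet normal 0.377 -0.452 0.808
outer loop
vertex 3.739 1.937 3.708
vertex 2.608 1.474 3.977
vertex 3.392 0.826 3.249
endloop
endfacet
facet normal -0.745 -0.393 0.540
outer loop
vertex 2.608 1.474 3.977
vertex 1.773 2.041 3.237
vertex 2.177 0.89 2.957
endloop
endfacet
facet normal -0.870 0.394 -0.296
outer loop
vertex 1.773 2.041 3.237
vertex 2.388 2.854 2.511
vertex 2.041 1.743 2.052
endloop
endfacet
facet normal 0.174 0.821 -0.544
outer loop
vertex 2.388 2.854 2.511
vertex 3.603 2.79 2.803
vertex 3.172 2.206 1.783
endloop
endfacet
facet normal 0.625 -0.727 -0.285
outer loop
vertex 3.042 0.992 2.059
vertex 4.007 1.639 2.523
vertex 3.392 0.826 3.249
endloop
endfacet
facet normal -0.020 -0.991 -0.132
outer loop
vertex 3.042 0.992 2.059
vertex 3.392 0.826 3.249
vertex 2.177 0.89 2.957
endloop
endfacet
facet normal -0.497 -0.668 -0.554
outer loop
vertex 3.042 0.992 2.059
vertex 2.177 0.89 2.957
vertex 2.041 1.743 2.052
endloop
endfacet
facet normal -0.147 -0.204 -0.968
outer loop
vertex 3.042 0.992 2.059
vertex 2.041 1.743 2.052
vertex 3.172 2.206 1.783
endloop
endfacet
facet normal 0.547 -0.241 -0.802
outer loop
vertex 3.042 0.992 2.059
vertex 3.172 2.206 1.783
vertex 4.007 1.639 2.523
endloop
endfacet
facet normal 0.870 -0.394 0.296
outer loop
vertex 3.392 0.826 3.249
vertex 4.007 1.639 2.523
vertex 3.739 1.937 3.708
endloop
endfacet
facet normal -0.174 -0.821 0.544
outer loop
vertex 2.177 0.89 2.957
vertex 3.392 0.826 3.249
vertex 2.608 1.474 3.977
endloop
endfacet
facet normal -0.945 -0.298 -0.139
outer loop
vertex 2.041 1.743 2.052
vertex 2.177 0.89 2.957
vertex 1.773 2.041 3.237
endloop
endfacet
facet normal -0.377 0.452 -0.808
outer loop
vertex 3.172 2.206 1.783
vertex 2.041 1.743 2.052
vertex 2.388 2.854 2.511
endloop
endfacet
facet normal 0.745 0.393 -0.540
outer loop
vertex 4.007 1.639 2.523
vertex 3.172 2.206 1.783
vertex 3.603 2.79 2.803
endloop
endfacet
facet normal -0.419 -0.477 0.773
outer loop
vertex -2.099 0.027 5.051
vertex -3.482 0.037 4.307
vertex -1.712 -1.511 4.311
endloop
endfacet
facet normal 0.881 -0.006 0.474
outer loop
vertex -1.138 -0.857 3.253
vertex -2.099 0.027 5.051
vertex -1.712 -1.511 4.311
endloop
endfacet
facet normal -0.419 -0.477 0.773
outer loop
vertex -1.712 -1.511 4.311
vertex -3.482 0.037 4.307
vertex -3.095 -1.501 3.568
endloop
endfacet
facet normal 0.221 -0.879 -0.423
outer loop
vertex -3.095 -1.501 3.568
vertex -1.138 -0.857 3.253
vertex -1.712 -1.511 4.311
endloop
endfacet
facet normal -0.221 0.879 0.423
outer loop
vertex -2.099 0.027 5.051
vertex -2.908 0.691 3.249
vertex -3.482 0.037 4.307
endloop
endfacet
facet normal 0.881 -0.006 0.474
outer loop
vertex -1.525 0.681 3.992
vertex -2.099 0.027 5.051
vertex -1.138 -0.857 3.253
endloop
endfacet
facet normal -0.221 0.879 0.423
outer loop
vertex -1.525 0.681 3.992
vertex -2.908 0.691 3.249
vertex -2.099 0.027 5.051
endloop
endfacet
facet normal -0.881 0.006 -0.474
outer loop
vertex -3.482 0.037 4.307
vertex -2.908 0.691 3.249
vertex -3.095 -1.501 3.568
endloop
endfacet
facet normal 0.221 -0.879 -0.423
outer loop
vertex -2.521 -0.847 2.509
vertex -1.138 -0.857 3.253
vertex -3.095 -1.501 3.568
endloop
endfacet
facet normal -0.881 0.006 -0.474
outer loop
vertex -3.095 -1.501 3.568
vertex -2.908 0.691 3.249
vertex -2.521 -0.847 2.509
endloop
endfacet
facet normal 0.419 0.477 -0.773
outer loop
vertex -2.521 -0.847 2.509
vertex -1.525 0.681 3.992
vertex -1.138 -0.857 3.253
endloop
endfacet
facet normal 0.419 0.477 -0.773
outer loop
vertex -2.908 0.691 3.249
vertex -1.525 0.681 3.992
vertex -2.521 -0.847 2.509
endloop
endfacet

endsolid


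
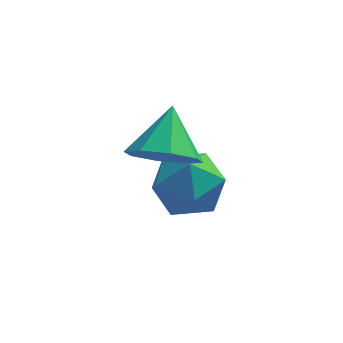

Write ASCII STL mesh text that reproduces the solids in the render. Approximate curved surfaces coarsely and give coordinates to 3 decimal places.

solid 
facet normal -0.715 0.699 0.001
outer loop
vertex 1.061 0.023 -0.197
vertex 0.231 -0.826 -0.367
vertex 0.544 -0.507 0.746
endloop
endfacet
facet normal -0.166 0.896 0.412
outer loop
vertex 1.061 0.023 -0.197
vertex 0.544 -0.507 0.746
vertex 1.723 -0.291 0.752
endloop
endfacet
facet normal 0.421 0.907 0.007
outer loop
vertex 1.061 0.023 -0.197
vertex 1.723 -0.291 0.752
vertex 2.139 -0.476 -0.357
endloop
endfacet
facet normal 0.235 0.717 -0.656
outer loop
vertex 1.061 0.023 -0.197
vertex 2.139 -0.476 -0.357
vertex 1.217 -0.806 -1.048
endloop
endfacet
facet normal -0.467 0.589 -0.659
outer loop
vertex 1.061 0.023 -0.197
vertex 1.217 -0.806 -1.048
vertex 0.231 -0.826 -0.367
endloop
endfacet
facet normal -0.077 0.396 0.915
outer loop
vertex 1.723 -0.291 0.752
vertex 0.544 -0.507 0.746
vertex 1.303 -1.334 1.168
endloop
endfacet
facet normal -0.965 0.078 0.249
outer loop
vertex 0.544 -0.507 0.746
vertex 0.231 -0.826 -0.367
vertex 0.381 -1.664 0.477
endloop
endfacet
facet normal -0.564 -0.100 -0.820
outer loop
vertex 0.231 -0.826 -0.367
vertex 1.217 -0.806 -1.048
vertex 0.797 -1.849 -0.632
endloop
endfacet
facet normal 0.571 0.109 -0.814
outer loop
vertex 1.217 -0.806 -1.048
vertex 2.139 -0.476 -0.357
vertex 1.976 -1.633 -0.626
endloop
endfacet
facet normal 0.872 0.416 0.258
outer loop
vertex 2.139 -0.476 -0.357
vertex 1.723 -0.291 0.752
vertex 2.289 -1.314 0.487
endloop
endfacet
facet normal -0.235 -0.717 0.656
outer loop
vertex 1.459 -2.163 0.317
vertex 1.303 -1.334 1.168
vertex 0.381 -1.664 0.477
endloop
endfacet
facet normal -0.421 -0.907 -0.007
outer loop
vertex 1.459 -2.163 0.317
vertex 0.381 -1.664 0.477
vertex 0.797 -1.849 -0.632
endloop
endfacet
facet normal 0.166 -0.896 -0.412
outer loop
vertex 1.459 -2.163 0.317
vertex 0.797 -1.849 -0.632
vertex 1.976 -1.633 -0.626
endloop
endfacet
facet normal 0.715 -0.699 -0.001
outer loop
vertex 1.459 -2.163 0.317
vertex 1.976 -1.633 -0.626
vertex 2.289 -1.314 0.487
endloop
endfacet
facet normal 0.467 -0.589 0.659
outer loop
vertex 1.459 -2.163 0.317
vertex 2.289 -1.314 0.487
vertex 1.303 -1.334 1.168
endloop
endfacet
facet normal -0.571 -0.109 0.814
outer loop
vertex 0.381 -1.664 0.477
vertex 1.303 -1.334 1.168
vertex 0.544 -0.507 0.746
endloop
endfacet
facet normal -0.872 -0.416 -0.258
outer loop
vertex 0.797 -1.849 -0.632
vertex 0.381 -1.664 0.477
vertex 0.231 -0.826 -0.367
endloop
endfacet
facet normal 0.077 -0.396 -0.915
outer loop
vertex 1.976 -1.633 -0.626
vertex 0.797 -1.849 -0.632
vertex 1.217 -0.806 -1.048
endloop
endfacet
facet normal 0.965 -0.078 -0.249
outer loop
vertex 2.289 -1.314 0.487
vertex 1.976 -1.633 -0.626
vertex 2.139 -0.476 -0.357
endloop
endfacet
facet normal 0.564 0.100 0.820
outer loop
vertex 1.303 -1.334 1.168
vertex 2.289 -1.314 0.487
vertex 1.723 -0.291 0.752
endloop
endfacet
facet normal -0.117 -0.744 -0.659
outer loop
vertex 1.684 -2.417 2.164
vertex 0.631 -2.461 2.4
vertex 1.231 -1.92 1.683
endloop
endfacet
facet normal 0.773 0.629 -0.078
outer loop
vertex 1.684 -2.417 2.164
vertex 1.231 -1.92 1.683
vertex 0.829 -1.199 3.52
endloop
endfacet
facet normal -0.117 -0.743 -0.659
outer loop
vertex 1.231 -1.92 1.683
vertex 0.631 -2.461 2.4
vertex 0.427 -1.74 1.623
endloop
endfacet
facet normal 0.230 0.922 -0.312
outer loop
vertex 1.231 -1.92 1.683
vertex 0.427 -1.74 1.623
vertex 0.829 -1.199 3.52
endloop
endfacet
facet normal -0.116 -0.743 -0.659
outer loop
vertex 0.427 -1.74 1.623
vertex 0.631 -2.461 2.4
vertex -0.258 -1.982 2.017
endloop
endfacet
facet normal -0.413 0.895 -0.168
outer loop
vertex 0.427 -1.74 1.623
vertex -0.258 -1.982 2.017
vertex 0.829 -1.199 3.52
endloop
endfacet
facet normal -0.116 -0.742 -0.660
outer loop
vertex -0.258 -1.982 2.017
vertex 0.631 -2.461 2.4
vertex -0.422 -2.506 2.635
endloop
endfacet
facet normal -0.780 0.564 0.271
outer loop
vertex -0.258 -1.982 2.017
vertex -0.422 -2.506 2.635
vertex 0.829 -1.199 3.52
endloop
endfacet
facet normal -0.115 -0.743 -0.659
outer loop
vertex -0.422 -2.506 2.635
vertex 0.631 -2.461 2.4
vertex 0.031 -3.003 3.116
endloop
endfacet
facet normal -0.656 0.123 0.745
outer loop
vertex -0.422 -2.506 2.635
vertex 0.031 -3.003 3.116
vertex 0.829 -1.199 3.52
endloop
endfacet
facet normal -0.116 -0.743 -0.660
outer loop
vertex 0.031 -3.003 3.116
vertex 0.631 -2.461 2.4
vertex 0.835 -3.183 3.177
endloop
endfacet
facet normal -0.112 -0.170 0.979
outer loop
vertex 0.031 -3.003 3.116
vertex 0.835 -3.183 3.177
vertex 0.829 -1.199 3.52
endloop
endfacet
facet normal -0.117 -0.743 -0.659
outer loop
vertex 0.835 -3.183 3.177
vertex 0.631 -2.461 2.4
vertex 1.52 -2.94 2.782
endloop
endfacet
facet normal 0.532 -0.143 0.835
outer loop
vertex 0.835 -3.183 3.177
vertex 1.52 -2.94 2.782
vertex 0.829 -1.199 3.52
endloop
endfacet
facet normal -0.117 -0.743 -0.659
outer loop
vertex 1.52 -2.94 2.782
vertex 0.631 -2.461 2.4
vertex 1.684 -2.417 2.164
endloop
endfacet
facet normal 0.898 0.188 0.397
outer loop
vertex 1.52 -2.94 2.782
vertex 1.684 -2.417 2.164
vertex 0.829 -1.199 3.52
endloop
endfacet

endsolid


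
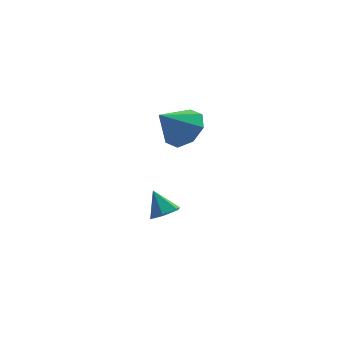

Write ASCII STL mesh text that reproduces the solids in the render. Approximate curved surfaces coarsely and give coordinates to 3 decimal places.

solid 
facet normal 0.357 -0.460 -0.813
outer loop
vertex -0.422 3.314 -2.046
vertex -0.881 3.612 -2.416
vertex -0.295 3.9 -2.322
endloop
endfacet
facet normal 0.665 0.196 0.721
outer loop
vertex -0.422 3.314 -2.046
vertex -0.295 3.9 -2.322
vertex -1.299 4.148 -1.464
endloop
endfacet
facet normal 0.356 -0.459 -0.814
outer loop
vertex -0.295 3.9 -2.322
vertex -0.881 3.612 -2.416
vertex -0.754 4.198 -2.691
endloop
endfacet
facet normal 0.404 0.889 0.216
outer loop
vertex -0.295 3.9 -2.322
vertex -0.754 4.198 -2.691
vertex -1.299 4.148 -1.464
endloop
endfacet
facet normal 0.357 -0.459 -0.814
outer loop
vertex -0.754 4.198 -2.691
vertex -0.881 3.612 -2.416
vertex -1.34 3.909 -2.785
endloop
endfacet
facet normal -0.418 0.896 -0.149
outer loop
vertex -0.754 4.198 -2.691
vertex -1.34 3.909 -2.785
vertex -1.299 4.148 -1.464
endloop
endfacet
facet normal 0.357 -0.459 -0.814
outer loop
vertex -1.34 3.909 -2.785
vertex -0.881 3.612 -2.416
vertex -1.467 3.323 -2.51
endloop
endfacet
facet normal -0.978 0.208 -0.007
outer loop
vertex -1.34 3.909 -2.785
vertex -1.467 3.323 -2.51
vertex -1.299 4.148 -1.464
endloop
endfacet
facet normal 0.357 -0.459 -0.814
outer loop
vertex -1.467 3.323 -2.51
vertex -0.881 3.612 -2.416
vertex -1.008 3.025 -2.141
endloop
endfacet
facet normal -0.717 -0.487 0.499
outer loop
vertex -1.467 3.323 -2.51
vertex -1.008 3.025 -2.141
vertex -1.299 4.148 -1.464
endloop
endfacet
facet normal 0.358 -0.459 -0.813
outer loop
vertex -1.008 3.025 -2.141
vertex -0.881 3.612 -2.416
vertex -0.422 3.314 -2.046
endloop
endfacet
facet normal 0.104 -0.494 0.863
outer loop
vertex -1.008 3.025 -2.141
vertex -0.422 3.314 -2.046
vertex -1.299 4.148 -1.464
endloop
endfacet
facet normal 0.648 0.294 -0.702
outer loop
vertex 0.485 3.431 3.088
vertex -0.2 3.348 2.421
vertex 0.104 4.053 2.997
endloop
endfacet
facet normal 0.145 0.229 0.963
outer loop
vertex 0.485 3.431 3.088
vertex 0.104 4.053 2.997
vertex -1.16 2.912 3.459
endloop
endfacet
facet normal 0.649 0.294 -0.702
outer loop
vertex 0.104 4.053 2.997
vertex -0.2 3.348 2.421
vertex -0.455 4.262 2.568
endloop
endfacet
facet normal -0.310 0.631 0.711
outer loop
vertex 0.104 4.053 2.997
vertex -0.455 4.262 2.568
vertex -1.16 2.912 3.459
endloop
endfacet
facet normal 0.648 0.294 -0.703
outer loop
vertex -0.455 4.262 2.568
vertex -0.2 3.348 2.421
vertex -0.865 3.935 2.053
endloop
endfacet
facet normal -0.778 0.574 0.255
outer loop
vertex -0.455 4.262 2.568
vertex -0.865 3.935 2.053
vertex -1.16 2.912 3.459
endloop
endfacet
facet normal 0.649 0.295 -0.702
outer loop
vertex -0.865 3.935 2.053
vertex -0.2 3.348 2.421
vertex -0.885 3.265 1.753
endloop
endfacet
facet normal -0.986 0.092 -0.140
outer loop
vertex -0.865 3.935 2.053
vertex -0.885 3.265 1.753
vertex -1.16 2.912 3.459
endloop
endfacet
facet normal 0.649 0.295 -0.702
outer loop
vertex -0.885 3.265 1.753
vertex -0.2 3.348 2.421
vertex -0.504 2.643 1.844
endloop
endfacet
facet normal -0.812 -0.532 -0.241
outer loop
vertex -0.885 3.265 1.753
vertex -0.504 2.643 1.844
vertex -1.16 2.912 3.459
endloop
endfacet
facet normal 0.648 0.295 -0.702
outer loop
vertex -0.504 2.643 1.844
vertex -0.2 3.348 2.421
vertex 0.055 2.435 2.273
endloop
endfacet
facet normal -0.356 -0.934 0.011
outer loop
vertex -0.504 2.643 1.844
vertex 0.055 2.435 2.273
vertex -1.16 2.912 3.459
endloop
endfacet
facet normal 0.648 0.295 -0.702
outer loop
vertex 0.055 2.435 2.273
vertex -0.2 3.348 2.421
vertex 0.465 2.761 2.788
endloop
endfacet
facet normal 0.111 -0.877 0.467
outer loop
vertex 0.055 2.435 2.273
vertex 0.465 2.761 2.788
vertex -1.16 2.912 3.459
endloop
endfacet
facet normal 0.648 0.295 -0.702
outer loop
vertex 0.465 2.761 2.788
vertex -0.2 3.348 2.421
vertex 0.485 3.431 3.088
endloop
endfacet
facet normal 0.319 -0.395 0.861
outer loop
vertex 0.465 2.761 2.788
vertex 0.485 3.431 3.088
vertex -1.16 2.912 3.459
endloop
endfacet

endsolid


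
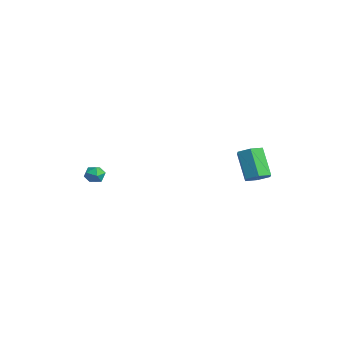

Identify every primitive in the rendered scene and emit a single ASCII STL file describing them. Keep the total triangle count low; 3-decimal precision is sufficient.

solid 
facet normal 0.584 -0.006 -0.812
outer loop
vertex 5.137 2.428 -0.897
vertex 4.526 2.665 -1.338
vertex 5.0 3.199 -1.001
endloop
endfacet
facet normal 0.793 0.218 0.568
outer loop
vertex 5.137 2.428 -0.897
vertex 5.0 3.199 -1.001
vertex 4.005 2.439 0.679
endloop
endfacet
facet normal 0.793 0.218 0.568
outer loop
vertex 4.005 2.439 0.679
vertex 5.0 3.199 -1.001
vertex 3.868 3.21 0.575
endloop
endfacet
facet normal -0.584 0.006 0.812
outer loop
vertex 4.005 2.439 0.679
vertex 3.868 3.21 0.575
vertex 3.394 2.675 0.238
endloop
endfacet
facet normal 0.583 -0.005 -0.812
outer loop
vertex 5.0 3.199 -1.001
vertex 4.526 2.665 -1.338
vertex 4.389 3.436 -1.441
endloop
endfacet
facet normal 0.247 0.954 0.171
outer loop
vertex 5.0 3.199 -1.001
vertex 4.389 3.436 -1.441
vertex 3.868 3.21 0.575
endloop
endfacet
facet normal 0.246 0.954 0.170
outer loop
vertex 3.868 3.21 0.575
vertex 4.389 3.436 -1.441
vertex 3.257 3.446 0.134
endloop
endfacet
facet normal -0.584 0.006 0.812
outer loop
vertex 3.868 3.21 0.575
vertex 3.257 3.446 0.134
vertex 3.394 2.675 0.238
endloop
endfacet
facet normal 0.584 -0.005 -0.812
outer loop
vertex 4.389 3.436 -1.441
vertex 4.526 2.665 -1.338
vertex 3.915 2.901 -1.779
endloop
endfacet
facet normal -0.547 0.736 -0.398
outer loop
vertex 4.389 3.436 -1.441
vertex 3.915 2.901 -1.779
vertex 3.257 3.446 0.134
endloop
endfacet
facet normal -0.547 0.737 -0.398
outer loop
vertex 3.257 3.446 0.134
vertex 3.915 2.901 -1.779
vertex 2.783 2.912 -0.203
endloop
endfacet
facet normal -0.584 0.006 0.812
outer loop
vertex 3.257 3.446 0.134
vertex 2.783 2.912 -0.203
vertex 3.394 2.675 0.238
endloop
endfacet
facet normal 0.584 -0.006 -0.812
outer loop
vertex 3.915 2.901 -1.779
vertex 4.526 2.665 -1.338
vertex 4.052 2.13 -1.675
endloop
endfacet
facet normal -0.793 -0.218 -0.568
outer loop
vertex 3.915 2.901 -1.779
vertex 4.052 2.13 -1.675
vertex 2.783 2.912 -0.203
endloop
endfacet
facet normal -0.793 -0.218 -0.568
outer loop
vertex 2.783 2.912 -0.203
vertex 4.052 2.13 -1.675
vertex 2.92 2.141 -0.099
endloop
endfacet
facet normal -0.584 0.006 0.812
outer loop
vertex 2.783 2.912 -0.203
vertex 2.92 2.141 -0.099
vertex 3.394 2.675 0.238
endloop
endfacet
facet normal 0.584 -0.006 -0.812
outer loop
vertex 4.052 2.13 -1.675
vertex 4.526 2.665 -1.338
vertex 4.663 1.894 -1.234
endloop
endfacet
facet normal -0.246 -0.954 -0.170
outer loop
vertex 4.052 2.13 -1.675
vertex 4.663 1.894 -1.234
vertex 2.92 2.141 -0.099
endloop
endfacet
facet normal -0.247 -0.954 -0.171
outer loop
vertex 2.92 2.141 -0.099
vertex 4.663 1.894 -1.234
vertex 3.531 1.904 0.341
endloop
endfacet
facet normal -0.583 0.005 0.812
outer loop
vertex 2.92 2.141 -0.099
vertex 3.531 1.904 0.341
vertex 3.394 2.675 0.238
endloop
endfacet
facet normal 0.584 -0.006 -0.812
outer loop
vertex 4.663 1.894 -1.234
vertex 4.526 2.665 -1.338
vertex 5.137 2.428 -0.897
endloop
endfacet
facet normal 0.547 -0.737 0.398
outer loop
vertex 4.663 1.894 -1.234
vertex 5.137 2.428 -0.897
vertex 3.531 1.904 0.341
endloop
endfacet
facet normal 0.547 -0.736 0.398
outer loop
vertex 3.531 1.904 0.341
vertex 5.137 2.428 -0.897
vertex 4.005 2.439 0.679
endloop
endfacet
facet normal -0.584 0.005 0.812
outer loop
vertex 3.531 1.904 0.341
vertex 4.005 2.439 0.679
vertex 3.394 2.675 0.238
endloop
endfacet
facet normal -0.891 -0.452 0.055
outer loop
vertex -4.048 -3.704 -3.41
vertex -3.741 -4.314 -3.447
vertex -3.851 -4.023 -2.838
endloop
endfacet
facet normal -0.899 0.170 0.404
outer loop
vertex -4.048 -3.704 -3.41
vertex -3.851 -4.023 -2.838
vertex -3.754 -3.35 -2.905
endloop
endfacet
facet normal -0.726 0.685 -0.057
outer loop
vertex -4.048 -3.704 -3.41
vertex -3.754 -3.35 -2.905
vertex -3.584 -3.224 -3.555
endloop
endfacet
facet normal -0.611 0.382 -0.693
outer loop
vertex -4.048 -3.704 -3.41
vertex -3.584 -3.224 -3.555
vertex -3.576 -3.82 -3.89
endloop
endfacet
facet normal -0.713 -0.321 -0.623
outer loop
vertex -4.048 -3.704 -3.41
vertex -3.576 -3.82 -3.89
vertex -3.741 -4.314 -3.447
endloop
endfacet
facet normal -0.393 0.147 0.908
outer loop
vertex -3.754 -3.35 -2.905
vertex -3.851 -4.023 -2.838
vertex -3.264 -3.74 -2.63
endloop
endfacet
facet normal -0.379 -0.860 0.342
outer loop
vertex -3.851 -4.023 -2.838
vertex -3.741 -4.314 -3.447
vertex -3.256 -4.336 -2.965
endloop
endfacet
facet normal -0.091 -0.648 -0.756
outer loop
vertex -3.741 -4.314 -3.447
vertex -3.576 -3.82 -3.89
vertex -3.086 -4.21 -3.615
endloop
endfacet
facet normal 0.072 0.489 -0.869
outer loop
vertex -3.576 -3.82 -3.89
vertex -3.584 -3.224 -3.555
vertex -2.989 -3.537 -3.682
endloop
endfacet
facet normal -0.115 0.980 0.160
outer loop
vertex -3.584 -3.224 -3.555
vertex -3.754 -3.35 -2.905
vertex -3.099 -3.246 -3.073
endloop
endfacet
facet normal 0.611 -0.382 0.693
outer loop
vertex -2.792 -3.856 -3.11
vertex -3.264 -3.74 -2.63
vertex -3.256 -4.336 -2.965
endloop
endfacet
facet normal 0.726 -0.685 0.057
outer loop
vertex -2.792 -3.856 -3.11
vertex -3.256 -4.336 -2.965
vertex -3.086 -4.21 -3.615
endloop
endfacet
facet normal 0.899 -0.170 -0.404
outer loop
vertex -2.792 -3.856 -3.11
vertex -3.086 -4.21 -3.615
vertex -2.989 -3.537 -3.682
endloop
endfacet
facet normal 0.891 0.452 -0.055
outer loop
vertex -2.792 -3.856 -3.11
vertex -2.989 -3.537 -3.682
vertex -3.099 -3.246 -3.073
endloop
endfacet
facet normal 0.713 0.321 0.623
outer loop
vertex -2.792 -3.856 -3.11
vertex -3.099 -3.246 -3.073
vertex -3.264 -3.74 -2.63
endloop
endfacet
facet normal -0.072 -0.489 0.869
outer loop
vertex -3.256 -4.336 -2.965
vertex -3.264 -3.74 -2.63
vertex -3.851 -4.023 -2.838
endloop
endfacet
facet normal 0.115 -0.980 -0.160
outer loop
vertex -3.086 -4.21 -3.615
vertex -3.256 -4.336 -2.965
vertex -3.741 -4.314 -3.447
endloop
endfacet
facet normal 0.393 -0.147 -0.908
outer loop
vertex -2.989 -3.537 -3.682
vertex -3.086 -4.21 -3.615
vertex -3.576 -3.82 -3.89
endloop
endfacet
facet normal 0.379 0.860 -0.342
outer loop
vertex -3.099 -3.246 -3.073
vertex -2.989 -3.537 -3.682
vertex -3.584 -3.224 -3.555
endloop
endfacet
facet normal 0.091 0.648 0.756
outer loop
vertex -3.264 -3.74 -2.63
vertex -3.099 -3.246 -3.073
vertex -3.754 -3.35 -2.905
endloop
endfacet

endsolid


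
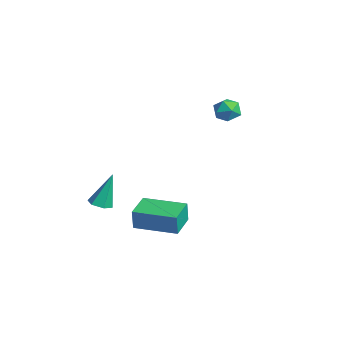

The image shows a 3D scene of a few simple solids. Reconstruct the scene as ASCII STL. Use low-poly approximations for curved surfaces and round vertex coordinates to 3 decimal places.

solid 
facet normal 0.082 -0.366 -0.927
outer loop
vertex -0.925 -1.839 -3.953
vertex -1.541 -1.82 -4.015
vertex -1.198 -1.33 -4.178
endloop
endfacet
facet normal 0.838 0.521 0.161
outer loop
vertex -0.925 -1.839 -3.953
vertex -1.198 -1.33 -4.178
vertex -1.699 -1.12 -2.245
endloop
endfacet
facet normal 0.083 -0.367 -0.927
outer loop
vertex -1.198 -1.33 -4.178
vertex -1.541 -1.82 -4.015
vertex -1.814 -1.311 -4.241
endloop
endfacet
facet normal 0.041 0.994 -0.097
outer loop
vertex -1.198 -1.33 -4.178
vertex -1.814 -1.311 -4.241
vertex -1.699 -1.12 -2.245
endloop
endfacet
facet normal 0.083 -0.367 -0.927
outer loop
vertex -1.814 -1.311 -4.241
vertex -1.541 -1.82 -4.015
vertex -2.158 -1.801 -4.078
endloop
endfacet
facet normal -0.820 0.573 -0.008
outer loop
vertex -1.814 -1.311 -4.241
vertex -2.158 -1.801 -4.078
vertex -1.699 -1.12 -2.245
endloop
endfacet
facet normal 0.083 -0.367 -0.927
outer loop
vertex -2.158 -1.801 -4.078
vertex -1.541 -1.82 -4.015
vertex -1.885 -2.31 -3.852
endloop
endfacet
facet normal -0.883 -0.322 0.341
outer loop
vertex -2.158 -1.801 -4.078
vertex -1.885 -2.31 -3.852
vertex -1.699 -1.12 -2.245
endloop
endfacet
facet normal 0.082 -0.366 -0.927
outer loop
vertex -1.885 -2.31 -3.852
vertex -1.541 -1.82 -4.015
vertex -1.268 -2.329 -3.79
endloop
endfacet
facet normal -0.085 -0.796 0.599
outer loop
vertex -1.885 -2.31 -3.852
vertex -1.268 -2.329 -3.79
vertex -1.699 -1.12 -2.245
endloop
endfacet
facet normal 0.082 -0.366 -0.927
outer loop
vertex -1.268 -2.329 -3.79
vertex -1.541 -1.82 -4.015
vertex -0.925 -1.839 -3.953
endloop
endfacet
facet normal 0.776 -0.374 0.509
outer loop
vertex -1.268 -2.329 -3.79
vertex -0.925 -1.839 -3.953
vertex -1.699 -1.12 -2.245
endloop
endfacet
facet normal -0.759 0.647 0.074
outer loop
vertex 2.661 -1.204 -1.407
vertex 4.0 0.361 -1.362
vertex 2.617 -1.136 -2.454
endloop
endfacet
facet normal -0.649 -0.760 -0.022
outer loop
vertex 3.68 -2.041 -2.558
vertex 2.661 -1.204 -1.407
vertex 2.617 -1.136 -2.454
endloop
endfacet
facet normal -0.759 0.647 0.074
outer loop
vertex 2.617 -1.136 -2.454
vertex 4.0 0.361 -1.362
vertex 3.956 0.429 -2.409
endloop
endfacet
facet normal -0.042 0.065 -0.997
outer loop
vertex 3.956 0.429 -2.409
vertex 3.68 -2.041 -2.558
vertex 2.617 -1.136 -2.454
endloop
endfacet
facet normal 0.042 -0.065 0.997
outer loop
vertex 2.661 -1.204 -1.407
vertex 5.063 -0.544 -1.466
vertex 4.0 0.361 -1.362
endloop
endfacet
facet normal -0.649 -0.760 -0.022
outer loop
vertex 3.724 -2.109 -1.511
vertex 2.661 -1.204 -1.407
vertex 3.68 -2.041 -2.558
endloop
endfacet
facet normal 0.042 -0.065 0.997
outer loop
vertex 3.724 -2.109 -1.511
vertex 5.063 -0.544 -1.466
vertex 2.661 -1.204 -1.407
endloop
endfacet
facet normal 0.649 0.760 0.022
outer loop
vertex 4.0 0.361 -1.362
vertex 5.063 -0.544 -1.466
vertex 3.956 0.429 -2.409
endloop
endfacet
facet normal -0.042 0.065 -0.997
outer loop
vertex 5.019 -0.476 -2.513
vertex 3.68 -2.041 -2.558
vertex 3.956 0.429 -2.409
endloop
endfacet
facet normal 0.649 0.760 0.022
outer loop
vertex 3.956 0.429 -2.409
vertex 5.063 -0.544 -1.466
vertex 5.019 -0.476 -2.513
endloop
endfacet
facet normal 0.759 -0.647 -0.074
outer loop
vertex 5.019 -0.476 -2.513
vertex 3.724 -2.109 -1.511
vertex 3.68 -2.041 -2.558
endloop
endfacet
facet normal 0.759 -0.647 -0.074
outer loop
vertex 5.063 -0.544 -1.466
vertex 3.724 -2.109 -1.511
vertex 5.019 -0.476 -2.513
endloop
endfacet
facet normal -0.365 0.786 0.499
outer loop
vertex 1.075 3.965 2.562
vertex 0.823 3.521 3.077
vertex 1.492 3.797 3.131
endloop
endfacet
facet normal 0.217 0.968 0.127
outer loop
vertex 1.075 3.965 2.562
vertex 1.492 3.797 3.131
vertex 1.779 3.82 2.465
endloop
endfacet
facet normal 0.092 0.823 -0.561
outer loop
vertex 1.075 3.965 2.562
vertex 1.779 3.82 2.465
vertex 1.288 3.558 2.0
endloop
endfacet
facet normal -0.565 0.552 -0.614
outer loop
vertex 1.075 3.965 2.562
vertex 1.288 3.558 2.0
vertex 0.697 3.373 2.378
endloop
endfacet
facet normal -0.848 0.529 0.041
outer loop
vertex 1.075 3.965 2.562
vertex 0.697 3.373 2.378
vertex 0.823 3.521 3.077
endloop
endfacet
facet normal 0.756 0.557 0.345
outer loop
vertex 1.779 3.82 2.465
vertex 1.492 3.797 3.131
vertex 1.963 3.287 2.922
endloop
endfacet
facet normal -0.185 0.262 0.947
outer loop
vertex 1.492 3.797 3.131
vertex 0.823 3.521 3.077
vertex 1.372 3.102 3.3
endloop
endfacet
facet normal -0.966 -0.156 0.207
outer loop
vertex 0.823 3.521 3.077
vertex 0.697 3.373 2.378
vertex 0.881 2.84 2.835
endloop
endfacet
facet normal -0.508 -0.120 -0.853
outer loop
vertex 0.697 3.373 2.378
vertex 1.288 3.558 2.0
vertex 1.168 2.863 2.169
endloop
endfacet
facet normal 0.556 0.320 -0.767
outer loop
vertex 1.288 3.558 2.0
vertex 1.779 3.82 2.465
vertex 1.837 3.139 2.223
endloop
endfacet
facet normal 0.565 -0.552 0.614
outer loop
vertex 1.585 2.695 2.738
vertex 1.963 3.287 2.922
vertex 1.372 3.102 3.3
endloop
endfacet
facet normal -0.092 -0.823 0.561
outer loop
vertex 1.585 2.695 2.738
vertex 1.372 3.102 3.3
vertex 0.881 2.84 2.835
endloop
endfacet
facet normal -0.217 -0.968 -0.127
outer loop
vertex 1.585 2.695 2.738
vertex 0.881 2.84 2.835
vertex 1.168 2.863 2.169
endloop
endfacet
facet normal 0.365 -0.786 -0.499
outer loop
vertex 1.585 2.695 2.738
vertex 1.168 2.863 2.169
vertex 1.837 3.139 2.223
endloop
endfacet
facet normal 0.848 -0.529 -0.041
outer loop
vertex 1.585 2.695 2.738
vertex 1.837 3.139 2.223
vertex 1.963 3.287 2.922
endloop
endfacet
facet normal 0.508 0.120 0.853
outer loop
vertex 1.372 3.102 3.3
vertex 1.963 3.287 2.922
vertex 1.492 3.797 3.131
endloop
endfacet
facet normal -0.556 -0.320 0.767
outer loop
vertex 0.881 2.84 2.835
vertex 1.372 3.102 3.3
vertex 0.823 3.521 3.077
endloop
endfacet
facet normal -0.756 -0.557 -0.345
outer loop
vertex 1.168 2.863 2.169
vertex 0.881 2.84 2.835
vertex 0.697 3.373 2.378
endloop
endfacet
facet normal 0.185 -0.262 -0.947
outer loop
vertex 1.837 3.139 2.223
vertex 1.168 2.863 2.169
vertex 1.288 3.558 2.0
endloop
endfacet
facet normal 0.966 0.156 -0.207
outer loop
vertex 1.963 3.287 2.922
vertex 1.837 3.139 2.223
vertex 1.779 3.82 2.465
endloop
endfacet

endsolid


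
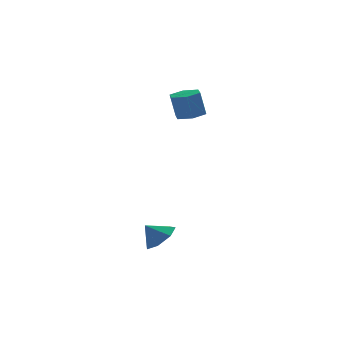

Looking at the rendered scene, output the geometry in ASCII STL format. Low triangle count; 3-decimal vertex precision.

solid 
facet normal 0.671 -0.036 -0.741
outer loop
vertex -1.236 -3.206 -3.312
vertex -1.738 -3.949 -3.731
vertex -1.844 -2.975 -3.874
endloop
endfacet
facet normal -0.248 0.772 0.585
outer loop
vertex -1.236 -3.206 -3.312
vertex -1.844 -2.975 -3.874
vertex -2.482 -3.911 -2.909
endloop
endfacet
facet normal 0.671 -0.036 -0.741
outer loop
vertex -1.844 -2.975 -3.874
vertex -1.738 -3.949 -3.731
vertex -2.372 -3.478 -4.328
endloop
endfacet
facet normal -0.744 0.653 0.142
outer loop
vertex -1.844 -2.975 -3.874
vertex -2.372 -3.478 -4.328
vertex -2.482 -3.911 -2.909
endloop
endfacet
facet normal 0.671 -0.036 -0.741
outer loop
vertex -2.372 -3.478 -4.328
vertex -1.738 -3.949 -3.731
vertex -2.423 -4.336 -4.333
endloop
endfacet
facet normal -0.996 0.060 -0.059
outer loop
vertex -2.372 -3.478 -4.328
vertex -2.423 -4.336 -4.333
vertex -2.482 -3.911 -2.909
endloop
endfacet
facet normal 0.671 -0.034 -0.741
outer loop
vertex -2.423 -4.336 -4.333
vertex -1.738 -3.949 -3.731
vertex -1.957 -4.902 -3.885
endloop
endfacet
facet normal -0.815 -0.564 0.135
outer loop
vertex -2.423 -4.336 -4.333
vertex -1.957 -4.902 -3.885
vertex -2.482 -3.911 -2.909
endloop
endfacet
facet normal 0.671 -0.035 -0.740
outer loop
vertex -1.957 -4.902 -3.885
vertex -1.738 -3.949 -3.731
vertex -1.327 -4.751 -3.321
endloop
endfacet
facet normal -0.337 -0.745 0.576
outer loop
vertex -1.957 -4.902 -3.885
vertex -1.327 -4.751 -3.321
vertex -2.482 -3.911 -2.909
endloop
endfacet
facet normal 0.670 -0.036 -0.741
outer loop
vertex -1.327 -4.751 -3.321
vertex -1.738 -3.949 -3.731
vertex -1.006 -3.996 -3.067
endloop
endfacet
facet normal 0.080 -0.348 0.934
outer loop
vertex -1.327 -4.751 -3.321
vertex -1.006 -3.996 -3.067
vertex -2.482 -3.911 -2.909
endloop
endfacet
facet normal 0.670 -0.035 -0.741
outer loop
vertex -1.006 -3.996 -3.067
vertex -1.738 -3.949 -3.731
vertex -1.236 -3.206 -3.312
endloop
endfacet
facet normal 0.119 0.326 0.938
outer loop
vertex -1.006 -3.996 -3.067
vertex -1.236 -3.206 -3.312
vertex -2.482 -3.911 -2.909
endloop
endfacet
facet normal 0.204 -0.038 -0.978
outer loop
vertex 1.179 2.695 2.522
vertex 0.443 2.251 2.386
vertex 0.439 3.12 2.351
endloop
endfacet
facet normal 0.485 0.872 0.067
outer loop
vertex 1.179 2.695 2.522
vertex 0.439 3.12 2.351
vertex 0.873 2.753 3.99
endloop
endfacet
facet normal 0.485 0.872 0.067
outer loop
vertex 0.873 2.753 3.99
vertex 0.439 3.12 2.351
vertex 0.133 3.178 3.819
endloop
endfacet
facet normal -0.204 0.038 0.978
outer loop
vertex 0.873 2.753 3.99
vertex 0.133 3.178 3.819
vertex 0.137 2.309 3.854
endloop
endfacet
facet normal 0.204 -0.038 -0.978
outer loop
vertex 0.439 3.12 2.351
vertex 0.443 2.251 2.386
vertex -0.296 2.676 2.215
endloop
endfacet
facet normal -0.494 0.859 -0.137
outer loop
vertex 0.439 3.12 2.351
vertex -0.296 2.676 2.215
vertex 0.133 3.178 3.819
endloop
endfacet
facet normal -0.493 0.859 -0.137
outer loop
vertex 0.133 3.178 3.819
vertex -0.296 2.676 2.215
vertex -0.603 2.734 3.683
endloop
endfacet
facet normal -0.204 0.038 0.978
outer loop
vertex 0.133 3.178 3.819
vertex -0.603 2.734 3.683
vertex 0.137 2.309 3.854
endloop
endfacet
facet normal 0.204 -0.039 -0.978
outer loop
vertex -0.296 2.676 2.215
vertex 0.443 2.251 2.386
vertex -0.293 1.807 2.25
endloop
endfacet
facet normal -0.979 -0.012 -0.204
outer loop
vertex -0.296 2.676 2.215
vertex -0.293 1.807 2.25
vertex -0.603 2.734 3.683
endloop
endfacet
facet normal -0.979 -0.013 -0.204
outer loop
vertex -0.603 2.734 3.683
vertex -0.293 1.807 2.25
vertex -0.599 1.865 3.718
endloop
endfacet
facet normal -0.204 0.038 0.978
outer loop
vertex -0.603 2.734 3.683
vertex -0.599 1.865 3.718
vertex 0.137 2.309 3.854
endloop
endfacet
facet normal 0.204 -0.038 -0.978
outer loop
vertex -0.293 1.807 2.25
vertex 0.443 2.251 2.386
vertex 0.447 1.382 2.421
endloop
endfacet
facet normal -0.485 -0.872 -0.067
outer loop
vertex -0.293 1.807 2.25
vertex 0.447 1.382 2.421
vertex -0.599 1.865 3.718
endloop
endfacet
facet normal -0.485 -0.872 -0.067
outer loop
vertex -0.599 1.865 3.718
vertex 0.447 1.382 2.421
vertex 0.141 1.44 3.889
endloop
endfacet
facet normal -0.204 0.038 0.978
outer loop
vertex -0.599 1.865 3.718
vertex 0.141 1.44 3.889
vertex 0.137 2.309 3.854
endloop
endfacet
facet normal 0.204 -0.038 -0.978
outer loop
vertex 0.447 1.382 2.421
vertex 0.443 2.251 2.386
vertex 1.183 1.826 2.557
endloop
endfacet
facet normal 0.493 -0.859 0.137
outer loop
vertex 0.447 1.382 2.421
vertex 1.183 1.826 2.557
vertex 0.141 1.44 3.889
endloop
endfacet
facet normal 0.493 -0.859 0.137
outer loop
vertex 0.141 1.44 3.889
vertex 1.183 1.826 2.557
vertex 0.876 1.884 4.025
endloop
endfacet
facet normal -0.204 0.038 0.978
outer loop
vertex 0.141 1.44 3.889
vertex 0.876 1.884 4.025
vertex 0.137 2.309 3.854
endloop
endfacet
facet normal 0.204 -0.038 -0.978
outer loop
vertex 1.183 1.826 2.557
vertex 0.443 2.251 2.386
vertex 1.179 2.695 2.522
endloop
endfacet
facet normal 0.979 0.013 0.204
outer loop
vertex 1.183 1.826 2.557
vertex 1.179 2.695 2.522
vertex 0.876 1.884 4.025
endloop
endfacet
facet normal 0.979 0.012 0.204
outer loop
vertex 0.876 1.884 4.025
vertex 1.179 2.695 2.522
vertex 0.873 2.753 3.99
endloop
endfacet
facet normal -0.204 0.039 0.978
outer loop
vertex 0.876 1.884 4.025
vertex 0.873 2.753 3.99
vertex 0.137 2.309 3.854
endloop
endfacet

endsolid
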